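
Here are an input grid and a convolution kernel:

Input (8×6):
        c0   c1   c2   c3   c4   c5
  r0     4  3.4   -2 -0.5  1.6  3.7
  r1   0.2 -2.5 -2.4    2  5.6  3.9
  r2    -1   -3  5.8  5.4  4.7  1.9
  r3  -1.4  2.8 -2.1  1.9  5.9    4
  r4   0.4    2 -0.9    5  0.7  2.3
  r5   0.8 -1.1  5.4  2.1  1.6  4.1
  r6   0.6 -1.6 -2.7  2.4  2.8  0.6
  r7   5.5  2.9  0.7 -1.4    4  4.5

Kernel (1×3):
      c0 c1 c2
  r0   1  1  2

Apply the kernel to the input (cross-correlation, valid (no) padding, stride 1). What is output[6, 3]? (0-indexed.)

The receptive field on the input at this output position is [2.4 2.8 0.6]. Elementwise product with the kernel and sum: 2.4·1 + 2.8·1 + 0.6·2.

6.4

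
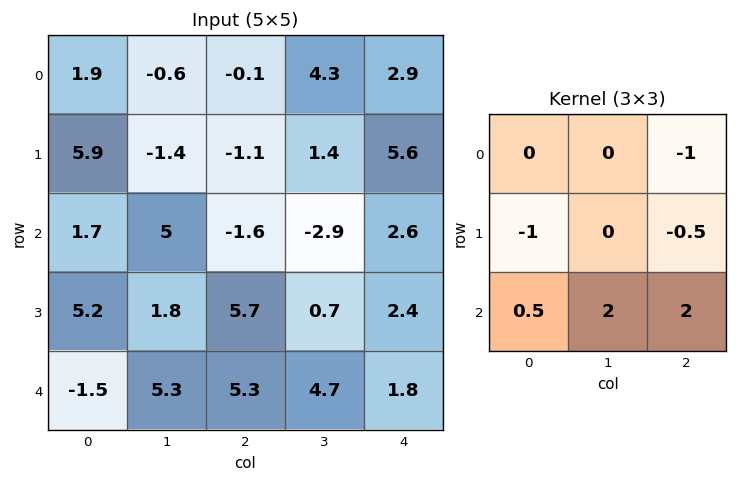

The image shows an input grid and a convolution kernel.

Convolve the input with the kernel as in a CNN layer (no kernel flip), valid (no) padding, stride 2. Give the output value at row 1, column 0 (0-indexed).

14

The receptive field on the input at this output position is [1.7 5 -1.6 / 5.2 1.8 5.7 / -1.5 5.3 5.3]. Elementwise product with the kernel and sum: -1.6·-1 + 5.2·-1 + 5.7·-0.5 + -1.5·0.5 + 5.3·2 + 5.3·2.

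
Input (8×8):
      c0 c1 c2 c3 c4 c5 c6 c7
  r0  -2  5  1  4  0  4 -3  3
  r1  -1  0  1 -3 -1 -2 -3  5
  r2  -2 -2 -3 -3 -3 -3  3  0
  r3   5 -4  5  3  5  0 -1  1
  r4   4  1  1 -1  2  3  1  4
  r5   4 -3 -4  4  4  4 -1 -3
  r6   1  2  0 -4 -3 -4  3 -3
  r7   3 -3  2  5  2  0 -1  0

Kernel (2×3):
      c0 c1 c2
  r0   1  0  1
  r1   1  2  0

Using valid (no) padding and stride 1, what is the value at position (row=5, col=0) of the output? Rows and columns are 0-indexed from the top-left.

5

The receptive field on the input at this output position is [4 -3 -4 / 1 2 0]. Elementwise product with the kernel and sum: 4·1 + -4·1 + 1·1 + 2·2.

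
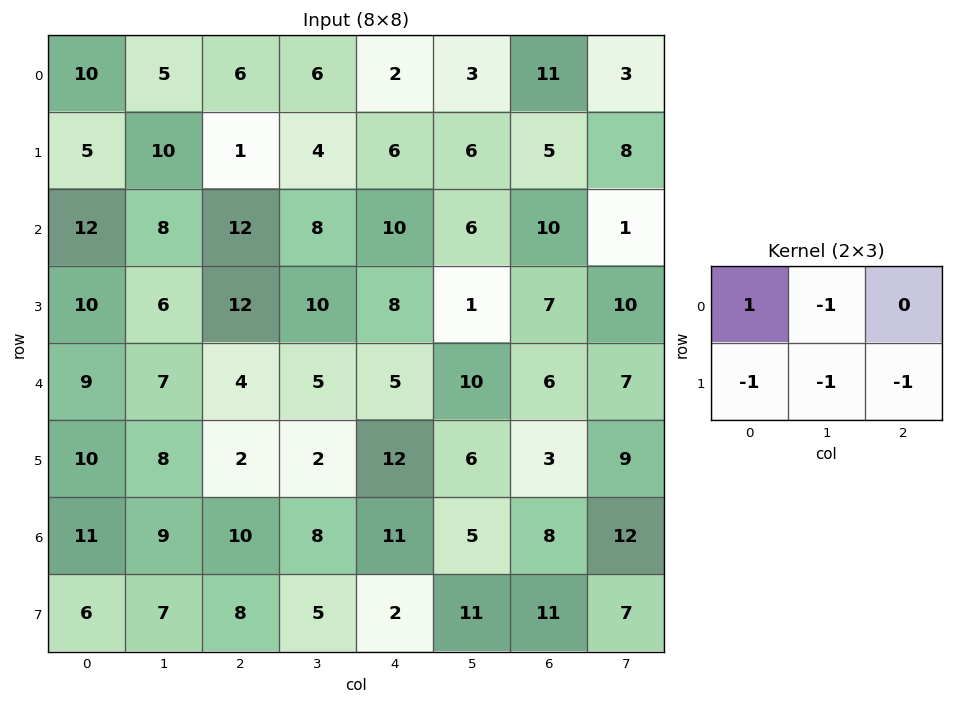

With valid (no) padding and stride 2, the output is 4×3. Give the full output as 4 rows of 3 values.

-11 -11 -18
-24 -26 -12
-18 -17 -26
-19 -13 -18

Output[0,0]: The receptive field on the input at this output position is [10 5 6 / 5 10 1]. Elementwise product with the kernel and sum: 10·1 + 5·-1 + 5·-1 + 10·-1 + 1·-1.
Output[0,1]: The receptive field on the input at this output position is [6 6 2 / 1 4 6]. Elementwise product with the kernel and sum: 6·1 + 6·-1 + 1·-1 + 4·-1 + 6·-1.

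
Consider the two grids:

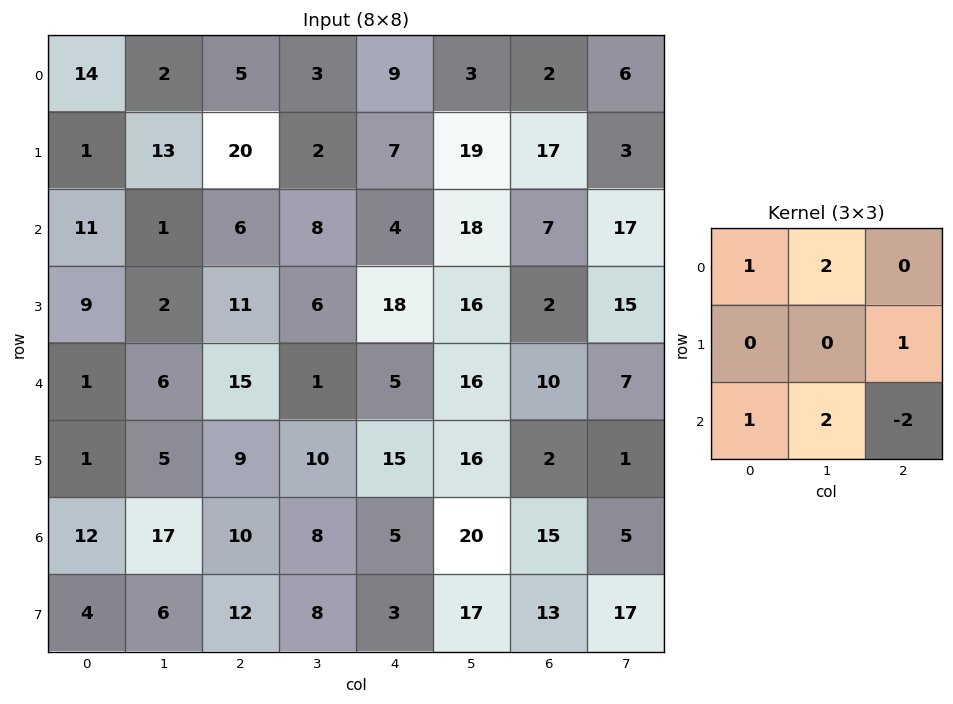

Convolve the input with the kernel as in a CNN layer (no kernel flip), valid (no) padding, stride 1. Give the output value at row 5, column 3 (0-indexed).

40

The receptive field on the input at this output position is [10 15 16 / 8 5 20 / 8 3 17]. Elementwise product with the kernel and sum: 10·1 + 15·2 + 20·1 + 8·1 + 3·2 + 17·-2.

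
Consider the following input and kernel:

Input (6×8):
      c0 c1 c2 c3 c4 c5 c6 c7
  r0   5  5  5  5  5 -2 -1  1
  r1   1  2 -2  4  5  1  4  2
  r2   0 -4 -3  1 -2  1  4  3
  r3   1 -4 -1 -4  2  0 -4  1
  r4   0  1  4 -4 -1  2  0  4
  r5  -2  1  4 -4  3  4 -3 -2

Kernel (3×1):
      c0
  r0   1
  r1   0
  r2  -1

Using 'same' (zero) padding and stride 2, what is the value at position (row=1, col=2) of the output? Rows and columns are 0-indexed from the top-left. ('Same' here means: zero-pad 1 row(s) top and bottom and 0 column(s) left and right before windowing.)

3

The receptive field on the zero-padded input at this output position is [5 / -2 / 2]. Elementwise product with the kernel and sum: 5·1 + 2·-1.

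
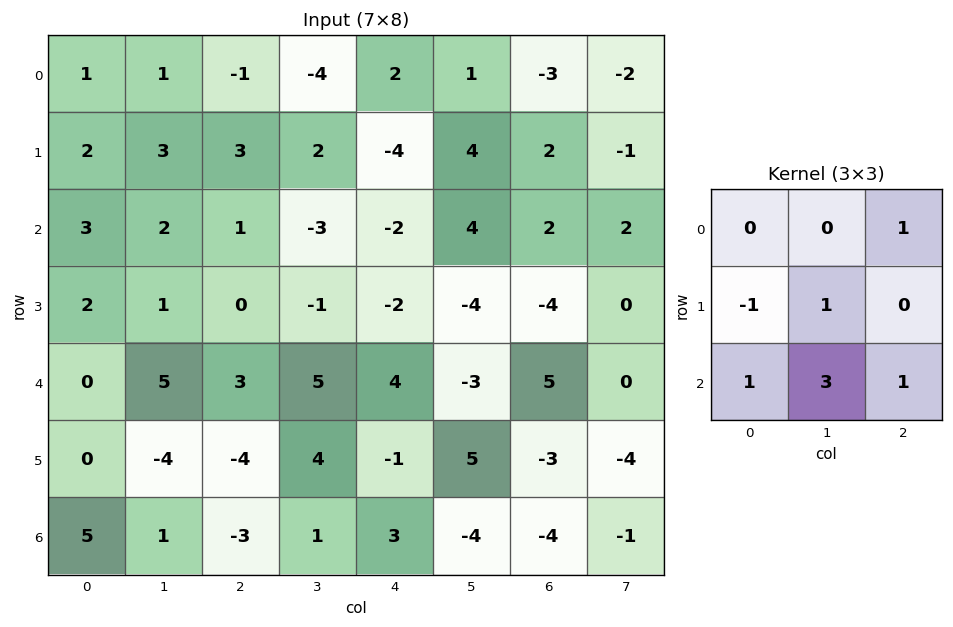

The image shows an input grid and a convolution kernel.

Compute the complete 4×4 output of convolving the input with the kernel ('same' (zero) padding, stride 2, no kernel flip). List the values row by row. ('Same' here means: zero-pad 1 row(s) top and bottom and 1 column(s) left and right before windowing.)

10 12 0 5
13 1 -6 -19
-3 -15 1 0
1 0 7 -4

Output[0,0]: The receptive field on the zero-padded input at this output position is [0 0 0 / 0 1 1 / 0 2 3]. Elementwise product with the kernel and sum: 0·1 + 0·-1 + 1·1 + 0·1 + 2·3 + 3·1.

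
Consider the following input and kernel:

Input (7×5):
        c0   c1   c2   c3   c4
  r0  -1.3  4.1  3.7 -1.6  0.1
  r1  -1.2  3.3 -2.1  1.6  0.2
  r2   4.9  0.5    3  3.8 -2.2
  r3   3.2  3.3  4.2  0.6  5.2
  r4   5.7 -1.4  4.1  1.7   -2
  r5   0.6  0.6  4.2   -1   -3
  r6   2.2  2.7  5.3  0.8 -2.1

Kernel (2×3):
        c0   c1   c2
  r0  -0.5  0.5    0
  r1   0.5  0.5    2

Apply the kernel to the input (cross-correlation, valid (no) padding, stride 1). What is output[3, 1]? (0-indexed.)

The receptive field on the input at this output position is [3.3 4.2 0.6 / -1.4 4.1 1.7]. Elementwise product with the kernel and sum: 3.3·-0.5 + 4.2·0.5 + -1.4·0.5 + 4.1·0.5 + 1.7·2.

5.2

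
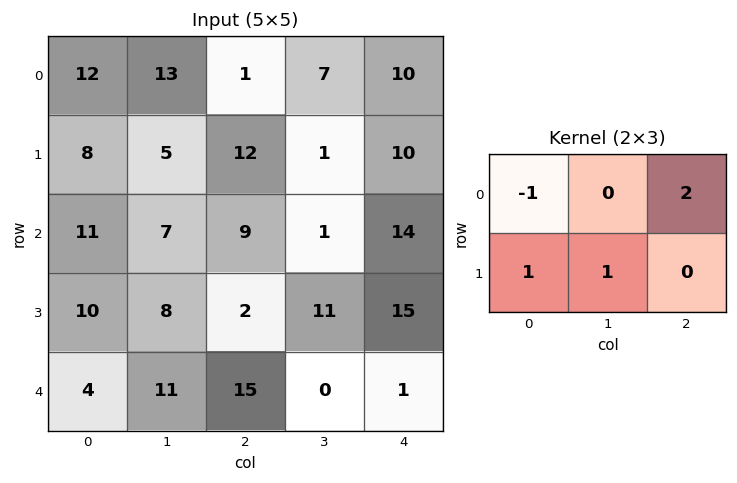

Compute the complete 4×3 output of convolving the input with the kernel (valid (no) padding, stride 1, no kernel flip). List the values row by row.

3 18 32
34 13 18
25 5 32
9 40 43

Output[0,0]: The receptive field on the input at this output position is [12 13 1 / 8 5 12]. Elementwise product with the kernel and sum: 12·-1 + 1·2 + 8·1 + 5·1.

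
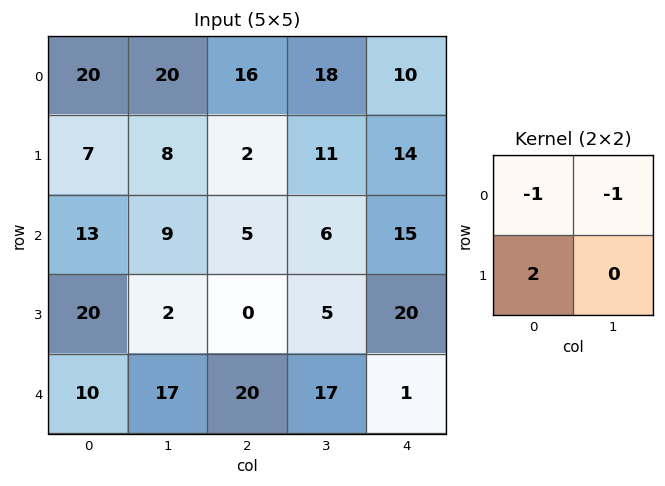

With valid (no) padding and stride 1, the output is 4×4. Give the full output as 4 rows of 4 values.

-26 -20 -30 -6
11 8 -3 -13
18 -10 -11 -11
-2 32 35 9

Output[0,0]: The receptive field on the input at this output position is [20 20 / 7 8]. Elementwise product with the kernel and sum: 20·-1 + 20·-1 + 7·2.
Output[0,1]: The receptive field on the input at this output position is [20 16 / 8 2]. Elementwise product with the kernel and sum: 20·-1 + 16·-1 + 8·2.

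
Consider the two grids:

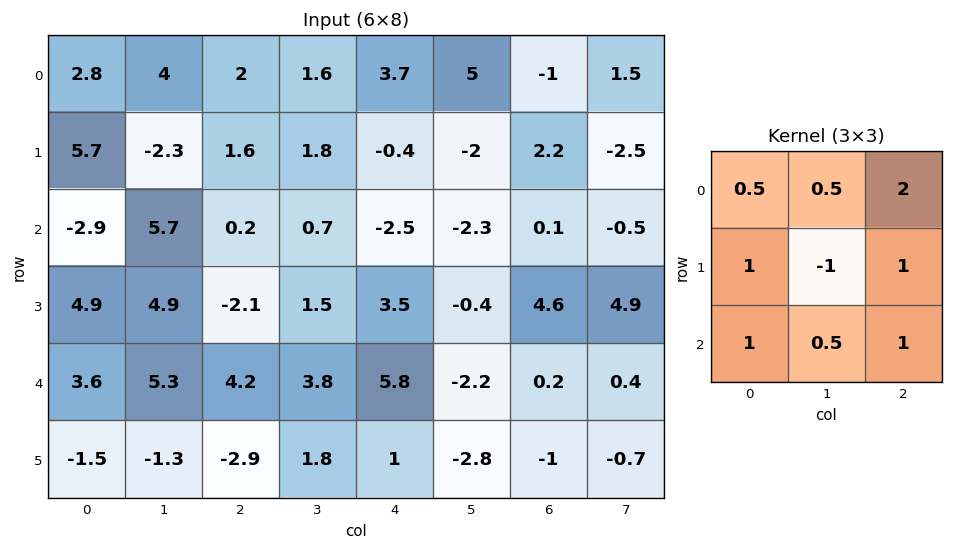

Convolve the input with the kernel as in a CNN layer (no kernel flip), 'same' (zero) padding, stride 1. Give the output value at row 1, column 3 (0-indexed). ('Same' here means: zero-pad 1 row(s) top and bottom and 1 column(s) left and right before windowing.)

6.65

The receptive field on the zero-padded input at this output position is [2 1.6 3.7 / 1.6 1.8 -0.4 / 0.2 0.7 -2.5]. Elementwise product with the kernel and sum: 2·0.5 + 1.6·0.5 + 3.7·2 + 1.6·1 + 1.8·-1 + -0.4·1 + 0.2·1 + 0.7·0.5 + -2.5·1.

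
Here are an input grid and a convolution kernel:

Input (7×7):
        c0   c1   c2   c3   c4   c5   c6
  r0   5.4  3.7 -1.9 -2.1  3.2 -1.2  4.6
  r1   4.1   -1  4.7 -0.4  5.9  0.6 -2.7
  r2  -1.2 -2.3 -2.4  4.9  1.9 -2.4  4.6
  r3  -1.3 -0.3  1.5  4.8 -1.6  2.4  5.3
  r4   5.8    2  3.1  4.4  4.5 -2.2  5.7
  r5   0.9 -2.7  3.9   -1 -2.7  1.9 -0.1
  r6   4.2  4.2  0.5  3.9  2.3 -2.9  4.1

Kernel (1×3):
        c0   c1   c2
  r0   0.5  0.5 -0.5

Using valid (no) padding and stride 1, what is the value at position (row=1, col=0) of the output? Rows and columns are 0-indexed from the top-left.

-0.8

The receptive field on the input at this output position is [4.1 -1 4.7]. Elementwise product with the kernel and sum: 4.1·0.5 + -1·0.5 + 4.7·-0.5.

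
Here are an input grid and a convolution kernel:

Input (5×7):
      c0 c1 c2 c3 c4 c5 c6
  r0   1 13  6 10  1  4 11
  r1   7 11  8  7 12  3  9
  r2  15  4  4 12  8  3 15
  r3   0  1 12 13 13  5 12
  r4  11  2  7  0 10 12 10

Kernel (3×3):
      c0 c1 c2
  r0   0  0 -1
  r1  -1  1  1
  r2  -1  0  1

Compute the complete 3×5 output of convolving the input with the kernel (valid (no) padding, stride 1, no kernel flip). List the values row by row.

Output[0,0]: The receptive field on the input at this output position is [1 13 6 / 7 11 8 / 15 4 4]. Elementwise product with the kernel and sum: 6·-1 + 7·-1 + 11·1 + 8·1 + 15·-1 + 4·1.
Output[0,1]: The receptive field on the input at this output position is [13 6 10 / 11 8 7 / 4 4 12]. Elementwise product with the kernel and sum: 10·-1 + 11·-1 + 8·1 + 7·1 + 4·-1 + 12·1.

-5 2 14 -5 -4
-3 17 5 -12 0
5 10 9 14 -11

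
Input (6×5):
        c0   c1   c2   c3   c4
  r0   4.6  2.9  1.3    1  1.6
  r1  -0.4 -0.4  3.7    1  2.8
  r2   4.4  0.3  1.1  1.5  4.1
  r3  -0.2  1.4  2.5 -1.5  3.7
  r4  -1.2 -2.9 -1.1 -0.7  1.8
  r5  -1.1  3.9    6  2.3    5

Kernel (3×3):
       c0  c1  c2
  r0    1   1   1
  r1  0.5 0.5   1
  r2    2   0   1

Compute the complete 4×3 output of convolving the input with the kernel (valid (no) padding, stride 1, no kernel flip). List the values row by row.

Output[0,0]: The receptive field on the input at this output position is [4.6 2.9 1.3 / -0.4 -0.4 3.7 / 4.4 0.3 1.1]. Elementwise product with the kernel and sum: 4.6·1 + 2.9·1 + 1.3·1 + -0.4·0.5 + -0.4·0.5 + 3.7·1 + 4.4·2 + 1.1·1.
Output[0,1]: The receptive field on the input at this output position is [2.9 1.3 1 / -0.4 3.7 1 / 0.3 1.1 1.5]. Elementwise product with the kernel and sum: 2.9·1 + 1.3·1 + 1·1 + -0.4·0.5 + 3.7·0.5 + 1·1 + 0.3·2 + 1.5·1.

22 9.95 15.35
8.45 7.8 21.6
5.4 -3.15 10.5
4.35 9.8 22.6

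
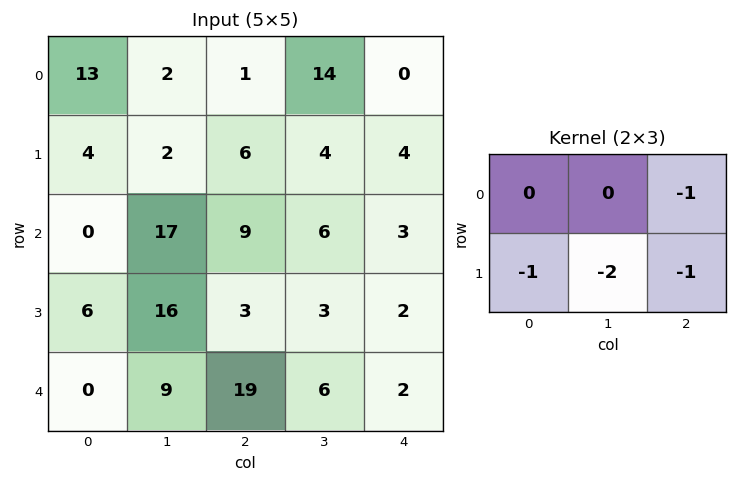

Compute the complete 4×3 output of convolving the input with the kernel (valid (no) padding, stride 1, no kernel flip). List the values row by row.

-15 -32 -18
-49 -45 -28
-50 -31 -14
-40 -56 -35

Output[0,0]: The receptive field on the input at this output position is [13 2 1 / 4 2 6]. Elementwise product with the kernel and sum: 1·-1 + 4·-1 + 2·-2 + 6·-1.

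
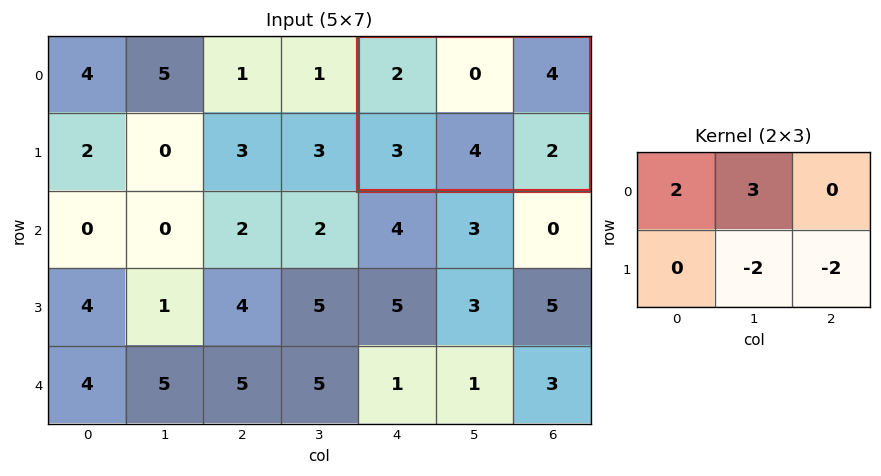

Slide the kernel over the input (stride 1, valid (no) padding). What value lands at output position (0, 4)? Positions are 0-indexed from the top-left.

The receptive field on the input at this output position is [2 0 4 / 3 4 2]. Elementwise product with the kernel and sum: 2·2 + 0·3 + 4·-2 + 2·-2.

-8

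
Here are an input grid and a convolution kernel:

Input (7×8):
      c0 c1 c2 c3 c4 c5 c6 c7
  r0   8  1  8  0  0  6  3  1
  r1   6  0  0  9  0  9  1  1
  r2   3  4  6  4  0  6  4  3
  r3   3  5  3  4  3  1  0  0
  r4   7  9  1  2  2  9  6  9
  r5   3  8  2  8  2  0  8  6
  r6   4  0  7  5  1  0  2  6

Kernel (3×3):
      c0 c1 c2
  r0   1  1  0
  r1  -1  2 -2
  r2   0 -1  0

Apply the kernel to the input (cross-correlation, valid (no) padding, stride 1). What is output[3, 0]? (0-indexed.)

The receptive field on the input at this output position is [3 5 3 / 7 9 1 / 3 8 2]. Elementwise product with the kernel and sum: 3·1 + 5·1 + 7·-1 + 9·2 + 1·-2 + 8·-1.

9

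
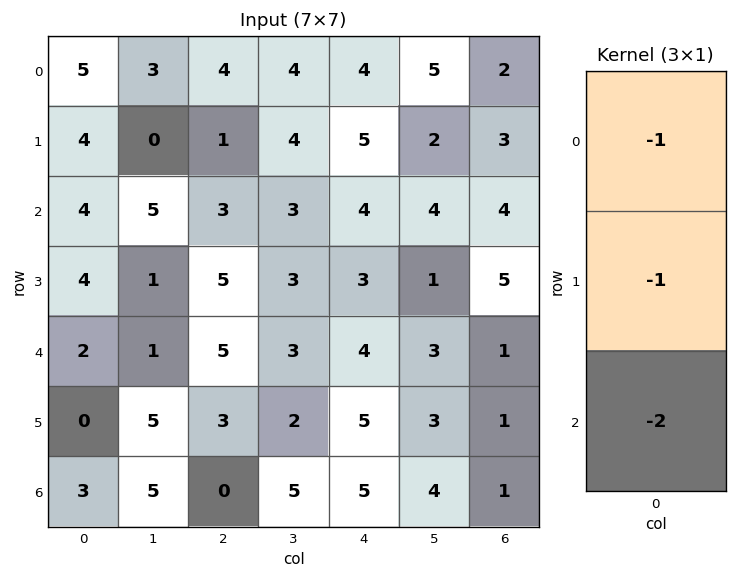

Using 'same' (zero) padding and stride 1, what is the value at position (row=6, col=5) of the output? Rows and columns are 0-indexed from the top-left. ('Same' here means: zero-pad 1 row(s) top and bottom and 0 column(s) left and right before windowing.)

The receptive field on the zero-padded input at this output position is [3 / 4 / 0]. Elementwise product with the kernel and sum: 3·-1 + 4·-1 + 0·-2.

-7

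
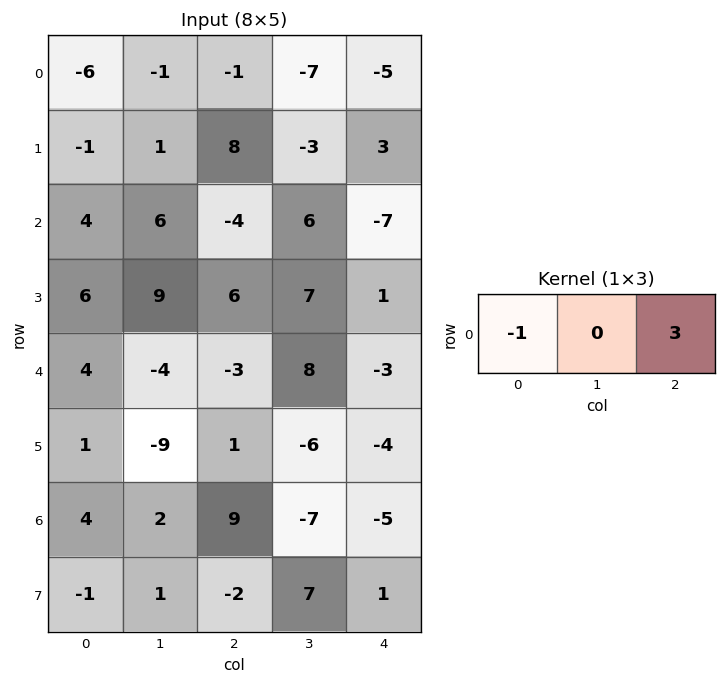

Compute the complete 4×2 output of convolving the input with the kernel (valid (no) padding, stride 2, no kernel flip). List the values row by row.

3 -14
-16 -17
-13 -6
23 -24

Output[0,0]: The receptive field on the input at this output position is [-6 -1 -1]. Elementwise product with the kernel and sum: -6·-1 + -1·3.
Output[0,1]: The receptive field on the input at this output position is [-1 -7 -5]. Elementwise product with the kernel and sum: -1·-1 + -5·3.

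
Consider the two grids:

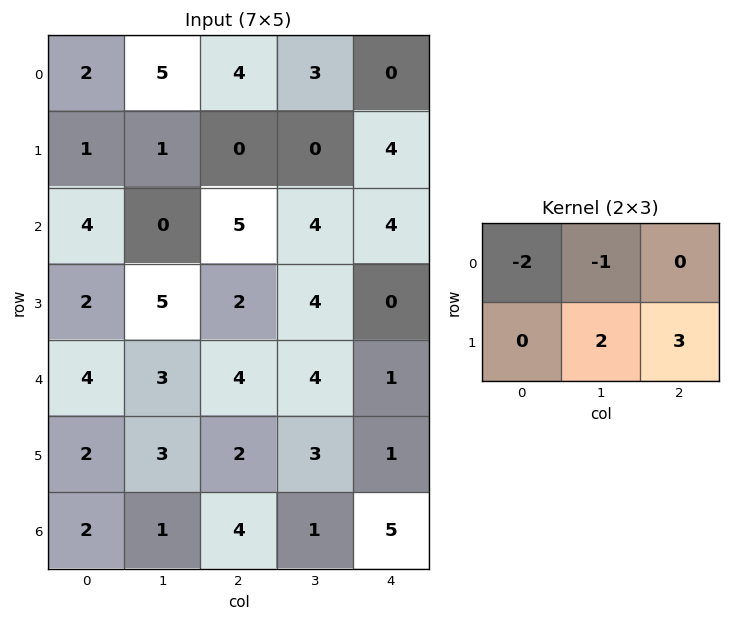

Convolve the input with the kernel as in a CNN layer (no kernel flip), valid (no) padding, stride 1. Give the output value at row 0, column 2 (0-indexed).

The receptive field on the input at this output position is [4 3 0 / 0 0 4]. Elementwise product with the kernel and sum: 4·-2 + 3·-1 + 0·2 + 4·3.

1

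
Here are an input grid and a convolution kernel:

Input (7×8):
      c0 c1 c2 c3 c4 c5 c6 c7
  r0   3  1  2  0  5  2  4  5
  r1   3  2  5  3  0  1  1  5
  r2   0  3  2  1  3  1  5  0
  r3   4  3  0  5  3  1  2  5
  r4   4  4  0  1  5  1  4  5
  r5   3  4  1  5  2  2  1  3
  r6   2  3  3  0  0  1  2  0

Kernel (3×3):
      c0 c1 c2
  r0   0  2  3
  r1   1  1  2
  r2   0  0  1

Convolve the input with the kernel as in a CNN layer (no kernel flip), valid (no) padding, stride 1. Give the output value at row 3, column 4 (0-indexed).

The receptive field on the input at this output position is [3 1 2 / 5 1 4 / 2 2 1]. Elementwise product with the kernel and sum: 1·2 + 2·3 + 5·1 + 1·1 + 4·2 + 1·1.

23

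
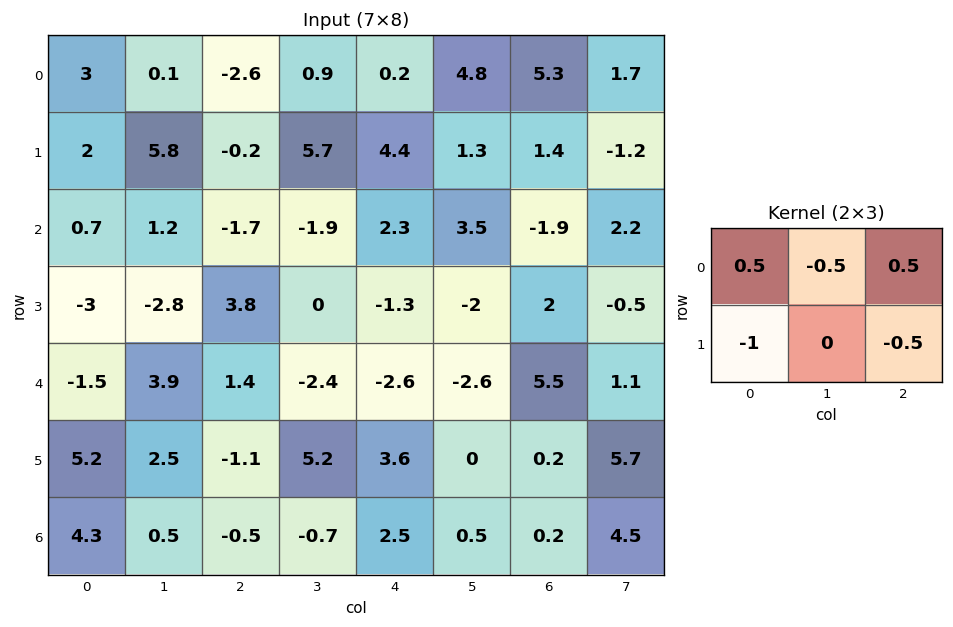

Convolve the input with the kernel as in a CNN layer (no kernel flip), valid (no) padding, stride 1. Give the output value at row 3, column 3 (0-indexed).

The receptive field on the input at this output position is [0 -1.3 -2 / -2.4 -2.6 -2.6]. Elementwise product with the kernel and sum: 0·0.5 + -1.3·-0.5 + -2·0.5 + -2.4·-1 + -2.6·-0.5.

3.35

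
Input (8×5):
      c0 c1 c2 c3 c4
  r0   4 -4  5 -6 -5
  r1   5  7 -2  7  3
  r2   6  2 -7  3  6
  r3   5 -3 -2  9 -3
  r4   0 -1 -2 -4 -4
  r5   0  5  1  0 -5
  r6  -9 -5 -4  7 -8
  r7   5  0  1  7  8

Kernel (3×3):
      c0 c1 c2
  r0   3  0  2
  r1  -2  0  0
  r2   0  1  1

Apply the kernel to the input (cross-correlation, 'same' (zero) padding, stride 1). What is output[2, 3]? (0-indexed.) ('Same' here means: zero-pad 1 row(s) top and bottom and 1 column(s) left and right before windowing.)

The receptive field on the zero-padded input at this output position is [-2 7 3 / -7 3 6 / -2 9 -3]. Elementwise product with the kernel and sum: -2·3 + 3·2 + -7·-2 + 9·1 + -3·1.

20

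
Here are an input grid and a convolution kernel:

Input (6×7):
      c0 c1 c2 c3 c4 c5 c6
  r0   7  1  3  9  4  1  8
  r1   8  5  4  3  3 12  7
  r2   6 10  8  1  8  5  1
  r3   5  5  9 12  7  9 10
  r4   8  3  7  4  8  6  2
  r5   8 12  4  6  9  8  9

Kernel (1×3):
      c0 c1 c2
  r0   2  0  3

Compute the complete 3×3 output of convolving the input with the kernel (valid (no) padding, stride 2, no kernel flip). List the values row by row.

23 18 32
36 40 19
37 38 22

Output[0,0]: The receptive field on the input at this output position is [7 1 3]. Elementwise product with the kernel and sum: 7·2 + 3·3.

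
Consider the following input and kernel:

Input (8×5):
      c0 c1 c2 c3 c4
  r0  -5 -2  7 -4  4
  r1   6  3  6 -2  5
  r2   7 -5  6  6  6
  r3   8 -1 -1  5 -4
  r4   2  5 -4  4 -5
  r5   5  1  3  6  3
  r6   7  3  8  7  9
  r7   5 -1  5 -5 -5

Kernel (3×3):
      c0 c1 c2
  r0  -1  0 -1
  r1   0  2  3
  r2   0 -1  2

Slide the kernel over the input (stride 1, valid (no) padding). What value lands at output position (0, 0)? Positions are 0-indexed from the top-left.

The receptive field on the input at this output position is [-5 -2 7 / 6 3 6 / 7 -5 6]. Elementwise product with the kernel and sum: -5·-1 + 7·-1 + 3·2 + 6·3 + -5·-1 + 6·2.

39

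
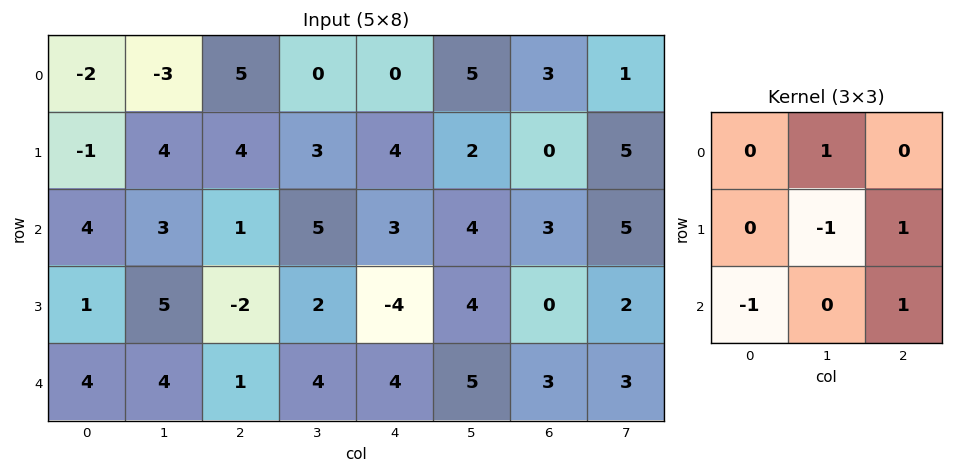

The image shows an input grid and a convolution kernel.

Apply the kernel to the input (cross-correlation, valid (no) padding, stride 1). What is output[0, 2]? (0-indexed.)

The receptive field on the input at this output position is [5 0 0 / 4 3 4 / 1 5 3]. Elementwise product with the kernel and sum: 0·1 + 3·-1 + 4·1 + 1·-1 + 3·1.

3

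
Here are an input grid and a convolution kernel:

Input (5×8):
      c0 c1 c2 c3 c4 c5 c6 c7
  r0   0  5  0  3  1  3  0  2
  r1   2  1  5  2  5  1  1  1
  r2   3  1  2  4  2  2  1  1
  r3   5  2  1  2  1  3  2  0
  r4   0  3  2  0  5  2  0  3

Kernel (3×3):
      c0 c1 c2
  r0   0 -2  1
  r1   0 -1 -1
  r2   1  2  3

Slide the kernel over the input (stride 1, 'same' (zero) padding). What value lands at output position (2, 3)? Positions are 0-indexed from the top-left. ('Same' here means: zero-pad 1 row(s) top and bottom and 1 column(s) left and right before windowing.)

3

The receptive field on the zero-padded input at this output position is [5 2 5 / 2 4 2 / 1 2 1]. Elementwise product with the kernel and sum: 2·-2 + 5·1 + 4·-1 + 2·-1 + 1·1 + 2·2 + 1·3.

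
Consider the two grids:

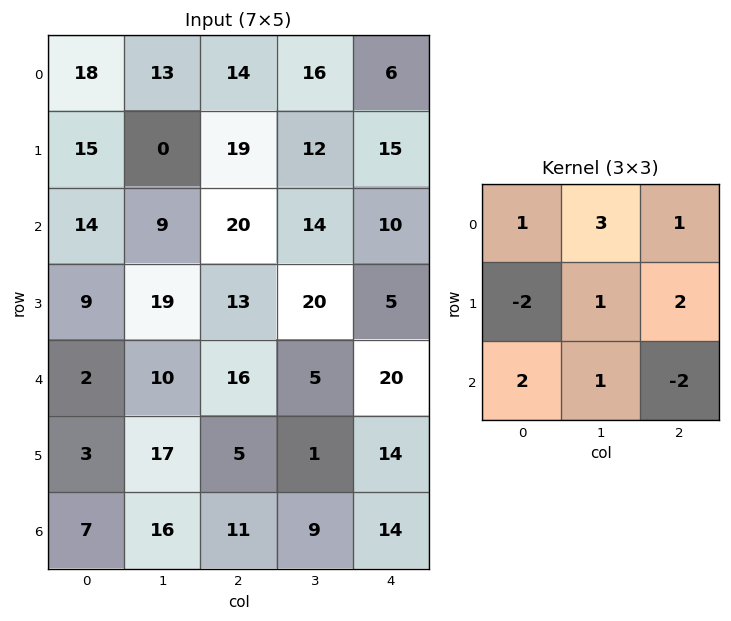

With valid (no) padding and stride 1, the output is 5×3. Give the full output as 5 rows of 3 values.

76 124 106
66 110 100
70 124 73
130 121 74
77 61 73

Output[0,0]: The receptive field on the input at this output position is [18 13 14 / 15 0 19 / 14 9 20]. Elementwise product with the kernel and sum: 18·1 + 13·3 + 14·1 + 15·-2 + 0·1 + 19·2 + 14·2 + 9·1 + 20·-2.
Output[0,1]: The receptive field on the input at this output position is [13 14 16 / 0 19 12 / 9 20 14]. Elementwise product with the kernel and sum: 13·1 + 14·3 + 16·1 + 0·-2 + 19·1 + 12·2 + 9·2 + 20·1 + 14·-2.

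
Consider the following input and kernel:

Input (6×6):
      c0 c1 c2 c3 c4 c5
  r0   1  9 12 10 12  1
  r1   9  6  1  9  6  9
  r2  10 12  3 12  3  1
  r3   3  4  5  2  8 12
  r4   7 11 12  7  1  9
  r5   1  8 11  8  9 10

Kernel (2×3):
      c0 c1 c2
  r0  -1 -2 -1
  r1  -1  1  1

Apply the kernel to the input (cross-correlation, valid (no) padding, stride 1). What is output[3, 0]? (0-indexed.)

The receptive field on the input at this output position is [3 4 5 / 7 11 12]. Elementwise product with the kernel and sum: 3·-1 + 4·-2 + 5·-1 + 7·-1 + 11·1 + 12·1.

0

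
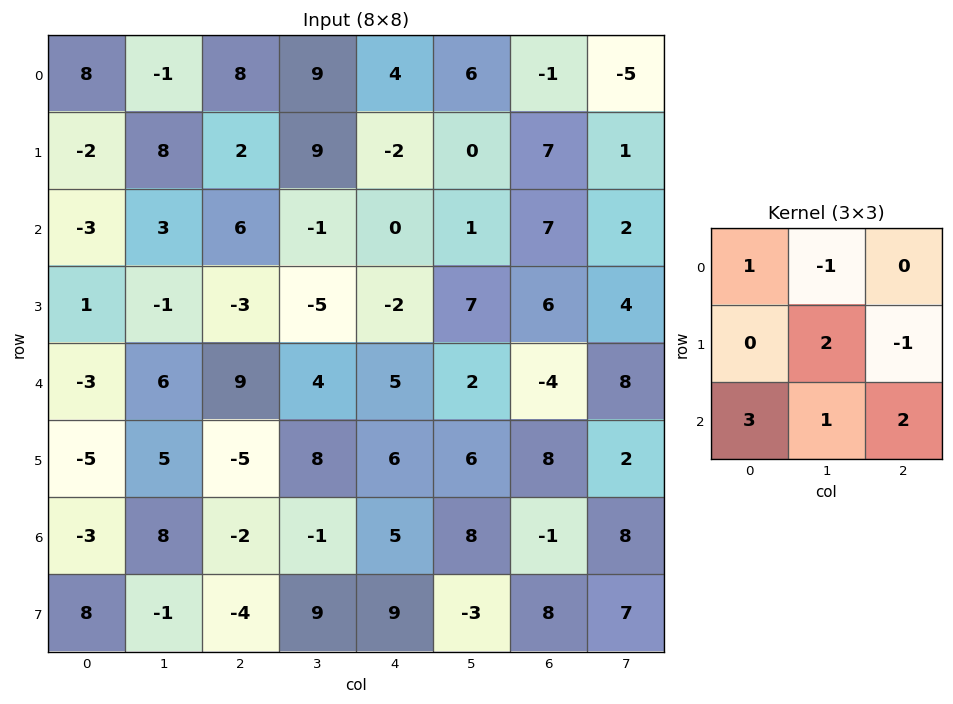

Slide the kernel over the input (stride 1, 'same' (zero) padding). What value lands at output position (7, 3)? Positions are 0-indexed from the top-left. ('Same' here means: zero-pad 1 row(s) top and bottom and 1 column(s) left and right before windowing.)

The receptive field on the zero-padded input at this output position is [-2 -1 5 / -4 9 9 / 0 0 0]. Elementwise product with the kernel and sum: -2·1 + -1·-1 + 9·2 + 9·-1 + 0·3 + 0·1 + 0·2.

8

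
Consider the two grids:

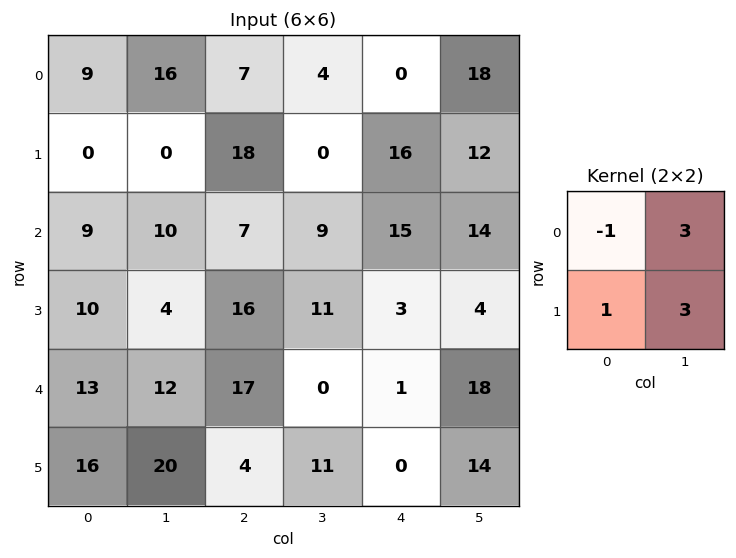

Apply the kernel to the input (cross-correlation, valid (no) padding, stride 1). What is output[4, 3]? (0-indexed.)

The receptive field on the input at this output position is [0 1 / 11 0]. Elementwise product with the kernel and sum: 0·-1 + 1·3 + 11·1 + 0·3.

14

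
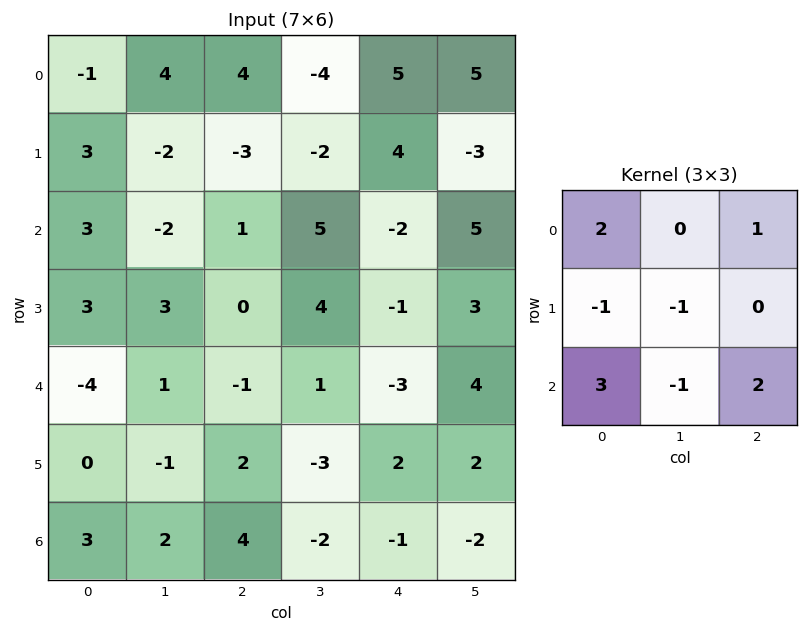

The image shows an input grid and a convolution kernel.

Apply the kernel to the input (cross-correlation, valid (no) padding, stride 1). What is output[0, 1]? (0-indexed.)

The receptive field on the input at this output position is [4 4 -4 / -2 -3 -2 / -2 1 5]. Elementwise product with the kernel and sum: 4·2 + -4·1 + -2·-1 + -3·-1 + -2·3 + 1·-1 + 5·2.

12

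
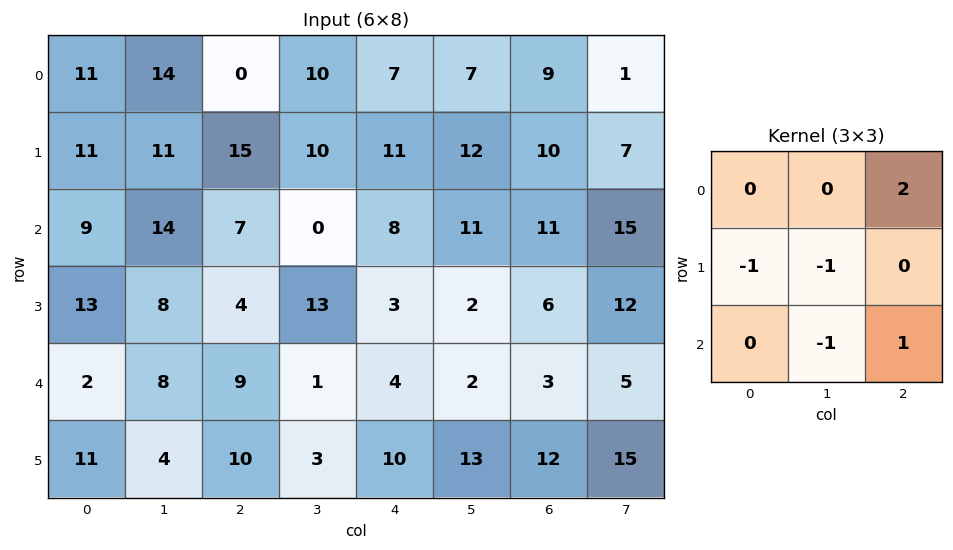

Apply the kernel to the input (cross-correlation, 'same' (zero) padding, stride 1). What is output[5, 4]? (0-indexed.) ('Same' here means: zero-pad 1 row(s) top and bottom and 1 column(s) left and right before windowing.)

-9

The receptive field on the zero-padded input at this output position is [1 4 2 / 3 10 13 / 0 0 0]. Elementwise product with the kernel and sum: 2·2 + 3·-1 + 10·-1 + 0·-1 + 0·1.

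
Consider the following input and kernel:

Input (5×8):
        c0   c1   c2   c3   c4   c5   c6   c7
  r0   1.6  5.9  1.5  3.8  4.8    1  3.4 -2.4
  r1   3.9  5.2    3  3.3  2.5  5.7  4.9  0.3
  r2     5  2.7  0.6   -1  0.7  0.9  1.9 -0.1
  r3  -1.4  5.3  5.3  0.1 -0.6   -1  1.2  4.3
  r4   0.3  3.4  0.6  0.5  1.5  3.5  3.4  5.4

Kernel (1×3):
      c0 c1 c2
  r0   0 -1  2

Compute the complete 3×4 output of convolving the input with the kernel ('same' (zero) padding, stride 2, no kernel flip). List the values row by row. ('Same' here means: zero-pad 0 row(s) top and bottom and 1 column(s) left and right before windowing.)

Output[0,0]: The receptive field on the zero-padded input at this output position is [0 1.6 5.9]. Elementwise product with the kernel and sum: 1.6·-1 + 5.9·2.

10.2 6.1 -2.8 -8.2
0.4 -2.6 1.1 -2.1
6.5 0.4 5.5 7.4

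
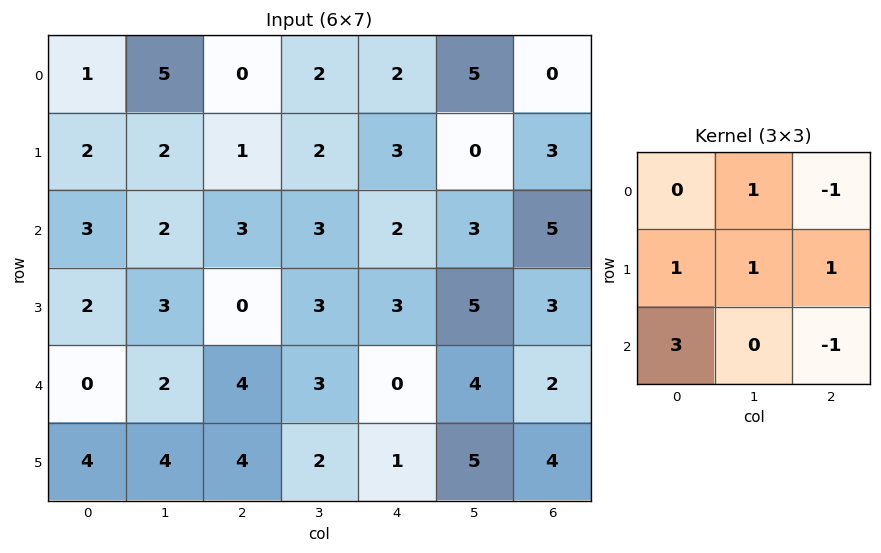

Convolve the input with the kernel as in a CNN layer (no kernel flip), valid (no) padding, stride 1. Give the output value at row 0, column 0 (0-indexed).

16

The receptive field on the input at this output position is [1 5 0 / 2 2 1 / 3 2 3]. Elementwise product with the kernel and sum: 5·1 + 0·-1 + 2·1 + 2·1 + 1·1 + 3·3 + 3·-1.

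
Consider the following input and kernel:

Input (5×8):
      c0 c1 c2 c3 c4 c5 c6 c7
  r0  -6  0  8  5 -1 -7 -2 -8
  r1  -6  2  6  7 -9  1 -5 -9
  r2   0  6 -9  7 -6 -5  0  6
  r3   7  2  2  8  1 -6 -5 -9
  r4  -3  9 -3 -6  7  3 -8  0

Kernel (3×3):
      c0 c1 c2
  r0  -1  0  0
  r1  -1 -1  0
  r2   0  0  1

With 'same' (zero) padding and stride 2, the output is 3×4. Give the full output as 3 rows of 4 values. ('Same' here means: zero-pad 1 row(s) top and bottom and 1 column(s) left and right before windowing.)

8 -1 -3 0
2 9 -14 -5
3 -8 -9 11

Output[0,0]: The receptive field on the zero-padded input at this output position is [0 0 0 / 0 -6 0 / 0 -6 2]. Elementwise product with the kernel and sum: 0·-1 + 0·-1 + -6·-1 + 2·1.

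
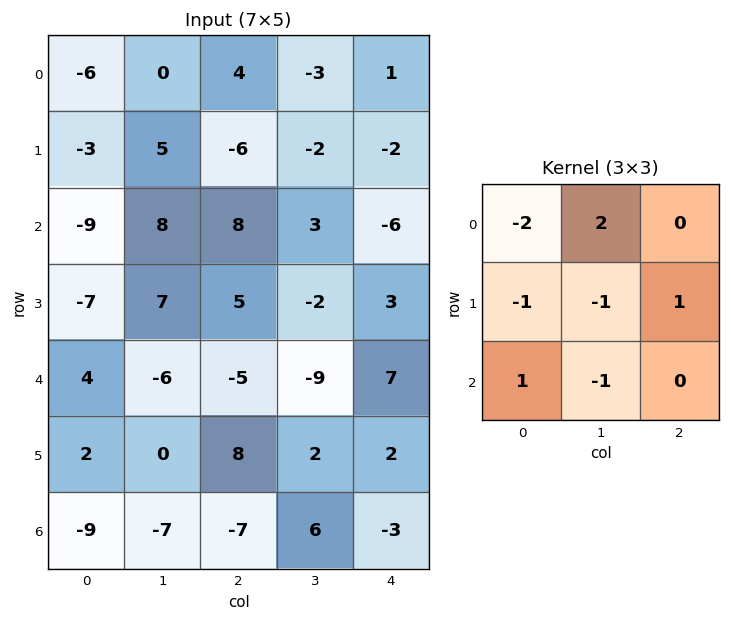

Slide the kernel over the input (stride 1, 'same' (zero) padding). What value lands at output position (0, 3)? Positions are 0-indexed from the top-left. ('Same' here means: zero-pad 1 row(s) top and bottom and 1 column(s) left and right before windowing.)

The receptive field on the zero-padded input at this output position is [0 0 0 / 4 -3 1 / -6 -2 -2]. Elementwise product with the kernel and sum: 0·-2 + 0·2 + 4·-1 + -3·-1 + 1·1 + -6·1 + -2·-1.

-4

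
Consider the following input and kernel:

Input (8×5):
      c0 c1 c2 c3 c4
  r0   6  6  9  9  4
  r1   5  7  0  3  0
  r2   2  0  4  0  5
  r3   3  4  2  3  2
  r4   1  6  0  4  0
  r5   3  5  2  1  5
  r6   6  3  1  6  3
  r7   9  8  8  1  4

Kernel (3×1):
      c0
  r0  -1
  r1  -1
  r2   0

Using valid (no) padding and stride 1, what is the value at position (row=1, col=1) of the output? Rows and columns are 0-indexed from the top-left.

-7

The receptive field on the input at this output position is [7 / 0 / 4]. Elementwise product with the kernel and sum: 7·-1 + 0·-1.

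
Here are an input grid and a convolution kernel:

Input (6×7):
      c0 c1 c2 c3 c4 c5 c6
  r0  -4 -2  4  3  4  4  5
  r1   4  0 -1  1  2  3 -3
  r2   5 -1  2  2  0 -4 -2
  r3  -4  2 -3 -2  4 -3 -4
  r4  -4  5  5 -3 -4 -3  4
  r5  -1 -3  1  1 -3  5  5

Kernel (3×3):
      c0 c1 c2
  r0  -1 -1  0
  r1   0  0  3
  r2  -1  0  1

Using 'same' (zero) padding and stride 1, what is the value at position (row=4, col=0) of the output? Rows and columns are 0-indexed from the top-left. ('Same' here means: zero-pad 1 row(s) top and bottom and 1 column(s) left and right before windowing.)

16

The receptive field on the zero-padded input at this output position is [0 -4 2 / 0 -4 5 / 0 -1 -3]. Elementwise product with the kernel and sum: 0·-1 + -4·-1 + 5·3 + 0·-1 + -3·1.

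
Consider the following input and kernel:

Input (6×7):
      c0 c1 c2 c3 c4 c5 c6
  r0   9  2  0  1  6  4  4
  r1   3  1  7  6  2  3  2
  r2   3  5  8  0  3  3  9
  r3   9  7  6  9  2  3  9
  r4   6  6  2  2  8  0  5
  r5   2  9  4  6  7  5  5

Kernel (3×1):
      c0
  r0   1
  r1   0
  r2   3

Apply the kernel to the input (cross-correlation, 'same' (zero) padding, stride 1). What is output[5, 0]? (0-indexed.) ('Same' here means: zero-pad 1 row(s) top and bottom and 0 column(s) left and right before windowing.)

The receptive field on the zero-padded input at this output position is [6 / 2 / 0]. Elementwise product with the kernel and sum: 6·1 + 0·3.

6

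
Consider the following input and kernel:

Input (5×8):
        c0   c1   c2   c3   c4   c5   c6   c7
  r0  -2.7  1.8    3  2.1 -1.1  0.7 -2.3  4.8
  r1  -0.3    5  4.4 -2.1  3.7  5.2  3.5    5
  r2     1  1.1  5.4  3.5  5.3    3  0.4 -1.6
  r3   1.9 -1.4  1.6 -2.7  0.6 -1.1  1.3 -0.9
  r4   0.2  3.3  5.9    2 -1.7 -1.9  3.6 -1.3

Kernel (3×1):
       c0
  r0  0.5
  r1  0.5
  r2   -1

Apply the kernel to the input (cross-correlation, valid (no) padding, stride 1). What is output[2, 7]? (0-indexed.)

0.05

The receptive field on the input at this output position is [-1.6 / -0.9 / -1.3]. Elementwise product with the kernel and sum: -1.6·0.5 + -0.9·0.5 + -1.3·-1.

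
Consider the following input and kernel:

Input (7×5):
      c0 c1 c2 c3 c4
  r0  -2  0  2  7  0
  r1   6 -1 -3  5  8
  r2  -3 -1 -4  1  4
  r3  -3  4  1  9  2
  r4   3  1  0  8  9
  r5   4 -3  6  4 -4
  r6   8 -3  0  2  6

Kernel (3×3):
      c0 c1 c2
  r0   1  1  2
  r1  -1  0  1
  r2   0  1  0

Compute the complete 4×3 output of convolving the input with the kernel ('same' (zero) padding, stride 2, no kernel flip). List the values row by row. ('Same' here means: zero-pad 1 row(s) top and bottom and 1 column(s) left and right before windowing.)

6 4 1
0 9 14
10 36 -1
-5 16 -2

Output[0,0]: The receptive field on the zero-padded input at this output position is [0 0 0 / 0 -2 0 / 0 6 -1]. Elementwise product with the kernel and sum: 0·1 + 0·1 + 0·2 + 0·-1 + 0·1 + 6·1.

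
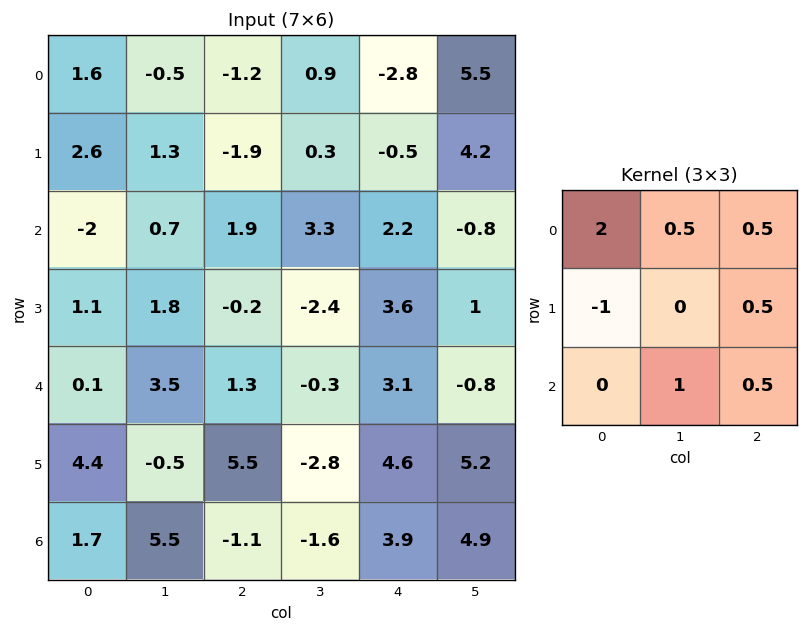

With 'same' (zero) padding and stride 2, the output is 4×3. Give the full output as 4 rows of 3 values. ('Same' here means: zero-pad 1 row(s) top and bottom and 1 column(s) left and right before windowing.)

3 -0.8 3.45
4.3 1.35 2.85
7.35 2.75 4.6
4.7 -5.95 3.35

Output[0,0]: The receptive field on the zero-padded input at this output position is [0 0 0 / 0 1.6 -0.5 / 0 2.6 1.3]. Elementwise product with the kernel and sum: 0·2 + 0·0.5 + 0·0.5 + 0·-1 + -0.5·0.5 + 2.6·1 + 1.3·0.5.
Output[0,1]: The receptive field on the zero-padded input at this output position is [0 0 0 / -0.5 -1.2 0.9 / 1.3 -1.9 0.3]. Elementwise product with the kernel and sum: 0·2 + 0·0.5 + 0·0.5 + -0.5·-1 + 0.9·0.5 + -1.9·1 + 0.3·0.5.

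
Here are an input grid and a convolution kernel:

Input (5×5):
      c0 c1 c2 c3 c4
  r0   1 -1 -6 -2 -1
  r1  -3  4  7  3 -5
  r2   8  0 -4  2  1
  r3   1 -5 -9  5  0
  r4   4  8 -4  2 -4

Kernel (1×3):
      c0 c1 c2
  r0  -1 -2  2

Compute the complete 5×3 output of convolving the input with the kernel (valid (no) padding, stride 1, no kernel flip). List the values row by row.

-11 9 8
9 -12 -23
-16 12 2
-9 33 -1
-28 4 -8

Output[0,0]: The receptive field on the input at this output position is [1 -1 -6]. Elementwise product with the kernel and sum: 1·-1 + -1·-2 + -6·2.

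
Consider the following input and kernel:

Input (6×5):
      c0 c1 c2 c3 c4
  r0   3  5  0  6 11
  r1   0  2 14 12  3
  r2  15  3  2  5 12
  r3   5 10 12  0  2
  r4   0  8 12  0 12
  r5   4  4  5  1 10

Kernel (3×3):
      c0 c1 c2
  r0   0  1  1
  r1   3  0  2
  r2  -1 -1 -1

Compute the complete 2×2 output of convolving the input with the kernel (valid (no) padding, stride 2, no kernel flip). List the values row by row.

Output[0,0]: The receptive field on the input at this output position is [3 5 0 / 0 2 14 / 15 3 2]. Elementwise product with the kernel and sum: 5·1 + 0·1 + 0·3 + 14·2 + 15·-1 + 3·-1 + 2·-1.
Output[0,1]: The receptive field on the input at this output position is [0 6 11 / 14 12 3 / 2 5 12]. Elementwise product with the kernel and sum: 6·1 + 11·1 + 14·3 + 3·2 + 2·-1 + 5·-1 + 12·-1.

13 46
24 33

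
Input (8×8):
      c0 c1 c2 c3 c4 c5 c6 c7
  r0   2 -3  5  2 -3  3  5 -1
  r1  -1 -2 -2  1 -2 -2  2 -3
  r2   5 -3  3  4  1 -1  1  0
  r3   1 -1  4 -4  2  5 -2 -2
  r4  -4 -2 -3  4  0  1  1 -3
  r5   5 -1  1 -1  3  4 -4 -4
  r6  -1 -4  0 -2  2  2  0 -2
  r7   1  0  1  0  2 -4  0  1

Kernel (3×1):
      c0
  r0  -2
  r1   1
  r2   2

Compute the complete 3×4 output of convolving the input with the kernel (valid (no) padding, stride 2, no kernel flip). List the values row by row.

Output[0,0]: The receptive field on the input at this output position is [2 / -1 / 5]. Elementwise product with the kernel and sum: 2·-2 + -1·1 + 5·2.
Output[0,1]: The receptive field on the input at this output position is [5 / -2 / 3]. Elementwise product with the kernel and sum: 5·-2 + -2·1 + 3·2.

5 -6 6 -6
-17 -8 0 -2
11 7 7 -6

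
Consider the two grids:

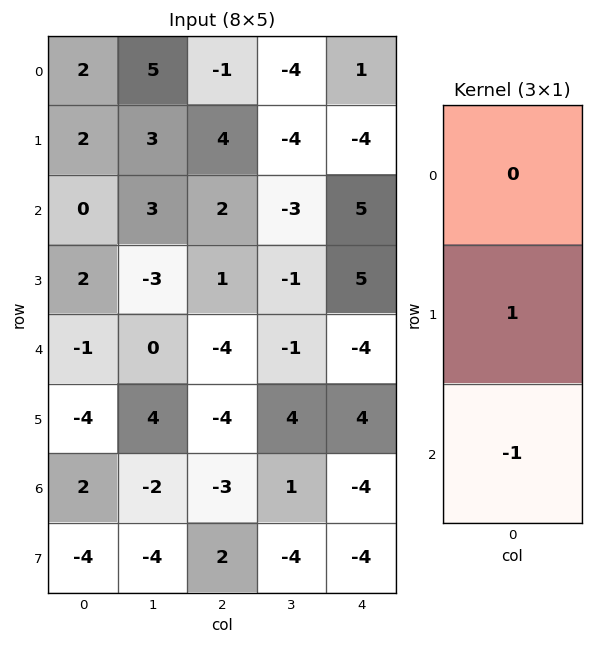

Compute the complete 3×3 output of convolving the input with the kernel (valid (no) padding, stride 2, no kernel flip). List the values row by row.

Output[0,0]: The receptive field on the input at this output position is [2 / 2 / 0]. Elementwise product with the kernel and sum: 2·1 + 0·-1.
Output[0,1]: The receptive field on the input at this output position is [-1 / 4 / 2]. Elementwise product with the kernel and sum: 4·1 + 2·-1.

2 2 -9
3 5 9
-6 -1 8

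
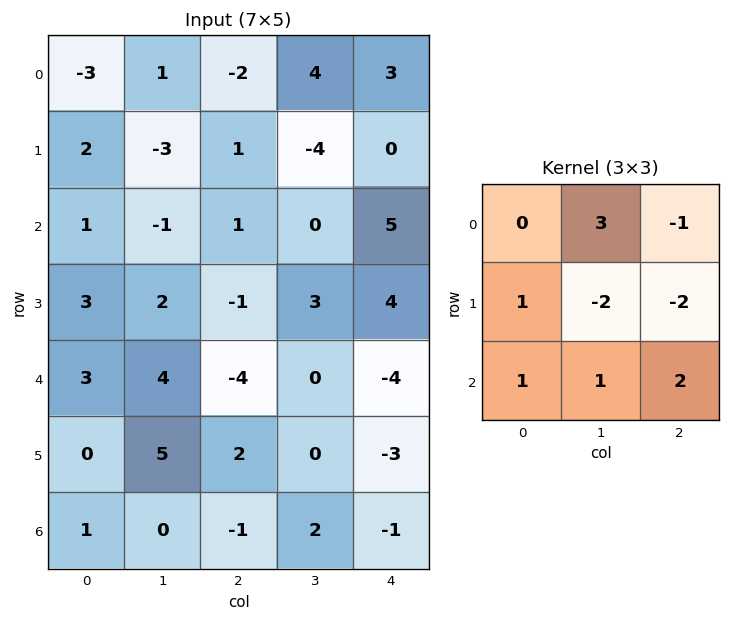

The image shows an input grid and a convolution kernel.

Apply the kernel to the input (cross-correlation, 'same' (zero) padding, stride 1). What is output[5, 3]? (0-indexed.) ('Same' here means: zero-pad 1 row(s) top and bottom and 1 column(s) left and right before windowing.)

11

The receptive field on the zero-padded input at this output position is [-4 0 -4 / 2 0 -3 / -1 2 -1]. Elementwise product with the kernel and sum: 0·3 + -4·-1 + 2·1 + 0·-2 + -3·-2 + -1·1 + 2·1 + -1·2.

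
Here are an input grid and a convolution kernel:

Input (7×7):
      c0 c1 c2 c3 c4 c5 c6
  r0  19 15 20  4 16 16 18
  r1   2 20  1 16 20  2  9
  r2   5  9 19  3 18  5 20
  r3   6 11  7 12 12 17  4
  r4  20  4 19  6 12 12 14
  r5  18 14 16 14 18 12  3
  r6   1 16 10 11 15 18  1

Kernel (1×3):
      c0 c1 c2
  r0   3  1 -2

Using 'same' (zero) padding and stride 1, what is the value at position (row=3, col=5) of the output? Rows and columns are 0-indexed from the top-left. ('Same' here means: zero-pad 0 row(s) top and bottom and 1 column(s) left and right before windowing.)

The receptive field on the zero-padded input at this output position is [12 17 4]. Elementwise product with the kernel and sum: 12·3 + 17·1 + 4·-2.

45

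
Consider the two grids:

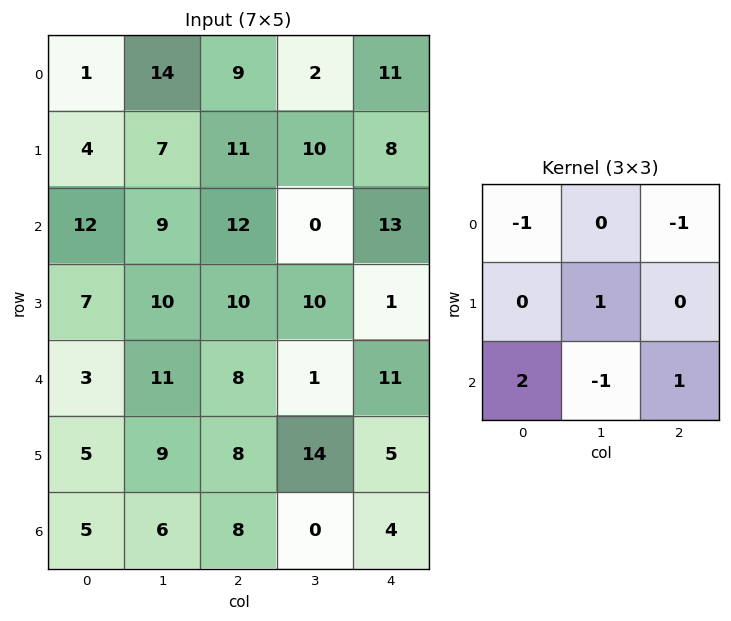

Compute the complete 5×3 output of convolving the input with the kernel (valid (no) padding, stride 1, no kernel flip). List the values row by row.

Output[0,0]: The receptive field on the input at this output position is [1 14 9 / 4 7 11 / 12 9 12]. Elementwise product with the kernel and sum: 1·-1 + 9·-1 + 7·1 + 12·2 + 9·-1 + 12·1.

24 1 27
8 15 -8
-11 16 11
3 12 -3
10 0 15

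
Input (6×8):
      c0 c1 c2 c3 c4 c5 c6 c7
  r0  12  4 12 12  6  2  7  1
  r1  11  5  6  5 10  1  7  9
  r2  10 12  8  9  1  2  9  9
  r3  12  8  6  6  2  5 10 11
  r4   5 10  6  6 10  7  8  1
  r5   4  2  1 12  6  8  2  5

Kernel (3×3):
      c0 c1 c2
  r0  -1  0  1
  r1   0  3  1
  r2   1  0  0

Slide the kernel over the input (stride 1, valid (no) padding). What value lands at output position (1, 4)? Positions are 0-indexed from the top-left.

The receptive field on the input at this output position is [10 1 7 / 1 2 9 / 2 5 10]. Elementwise product with the kernel and sum: 10·-1 + 7·1 + 2·3 + 9·1 + 2·1.

14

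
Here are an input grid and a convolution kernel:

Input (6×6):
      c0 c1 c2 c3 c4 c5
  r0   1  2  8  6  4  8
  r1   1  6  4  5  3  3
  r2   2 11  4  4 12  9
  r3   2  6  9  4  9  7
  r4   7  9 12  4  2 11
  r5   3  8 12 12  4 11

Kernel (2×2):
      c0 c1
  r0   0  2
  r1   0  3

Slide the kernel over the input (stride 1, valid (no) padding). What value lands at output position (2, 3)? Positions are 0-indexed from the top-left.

51

The receptive field on the input at this output position is [4 12 / 4 9]. Elementwise product with the kernel and sum: 12·2 + 9·3.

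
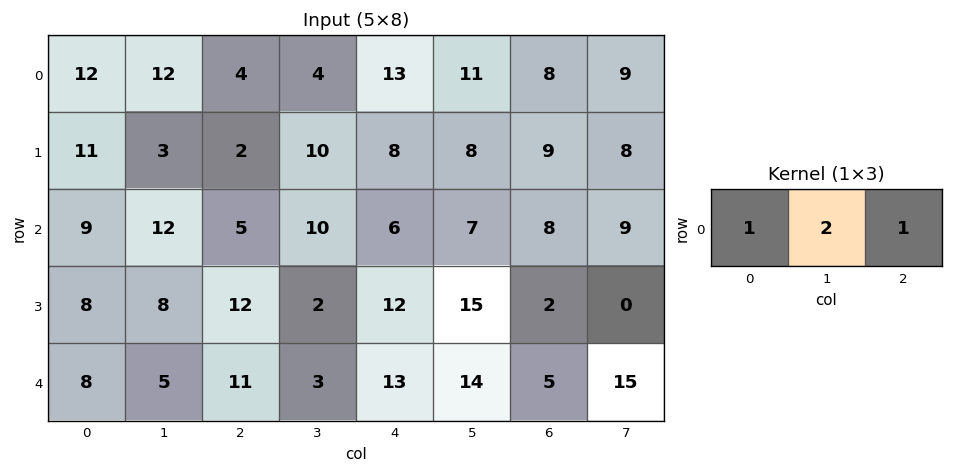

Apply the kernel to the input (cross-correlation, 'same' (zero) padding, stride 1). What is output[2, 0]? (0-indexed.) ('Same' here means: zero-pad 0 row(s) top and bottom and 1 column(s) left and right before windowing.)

The receptive field on the zero-padded input at this output position is [0 9 12]. Elementwise product with the kernel and sum: 0·1 + 9·2 + 12·1.

30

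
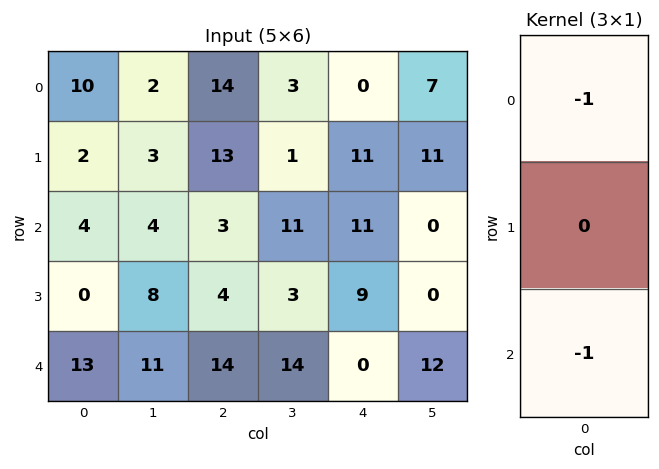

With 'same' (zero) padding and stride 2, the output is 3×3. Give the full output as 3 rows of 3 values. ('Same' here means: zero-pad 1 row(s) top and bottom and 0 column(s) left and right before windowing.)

-2 -13 -11
-2 -17 -20
0 -4 -9

Output[0,0]: The receptive field on the zero-padded input at this output position is [0 / 10 / 2]. Elementwise product with the kernel and sum: 0·-1 + 2·-1.
Output[0,1]: The receptive field on the zero-padded input at this output position is [0 / 14 / 13]. Elementwise product with the kernel and sum: 0·-1 + 13·-1.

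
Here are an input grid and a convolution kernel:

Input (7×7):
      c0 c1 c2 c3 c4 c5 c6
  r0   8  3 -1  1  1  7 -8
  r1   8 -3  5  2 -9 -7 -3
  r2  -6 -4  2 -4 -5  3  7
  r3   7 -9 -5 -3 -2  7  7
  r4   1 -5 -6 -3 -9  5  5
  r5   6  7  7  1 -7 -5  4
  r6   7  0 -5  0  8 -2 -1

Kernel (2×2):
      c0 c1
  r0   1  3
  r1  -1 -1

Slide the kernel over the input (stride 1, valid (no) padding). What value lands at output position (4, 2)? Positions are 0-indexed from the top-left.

The receptive field on the input at this output position is [-6 -3 / 7 1]. Elementwise product with the kernel and sum: -6·1 + -3·3 + 7·-1 + 1·-1.

-23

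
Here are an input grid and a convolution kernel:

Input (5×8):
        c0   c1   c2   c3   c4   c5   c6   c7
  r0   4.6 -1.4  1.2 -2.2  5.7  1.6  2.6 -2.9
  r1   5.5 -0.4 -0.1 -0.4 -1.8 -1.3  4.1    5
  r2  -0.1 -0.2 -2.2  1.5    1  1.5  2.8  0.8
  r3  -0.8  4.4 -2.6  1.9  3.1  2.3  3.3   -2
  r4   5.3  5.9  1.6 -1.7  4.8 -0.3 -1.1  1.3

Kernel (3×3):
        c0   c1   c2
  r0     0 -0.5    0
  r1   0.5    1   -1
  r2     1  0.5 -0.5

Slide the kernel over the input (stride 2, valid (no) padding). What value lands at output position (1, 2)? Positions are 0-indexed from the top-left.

The receptive field on the input at this output position is [1 1.5 2.8 / 3.1 2.3 3.3 / 4.8 -0.3 -1.1]. Elementwise product with the kernel and sum: 1.5·-0.5 + 3.1·0.5 + 2.3·1 + 3.3·-1 + 4.8·1 + -0.3·0.5 + -1.1·-0.5.

5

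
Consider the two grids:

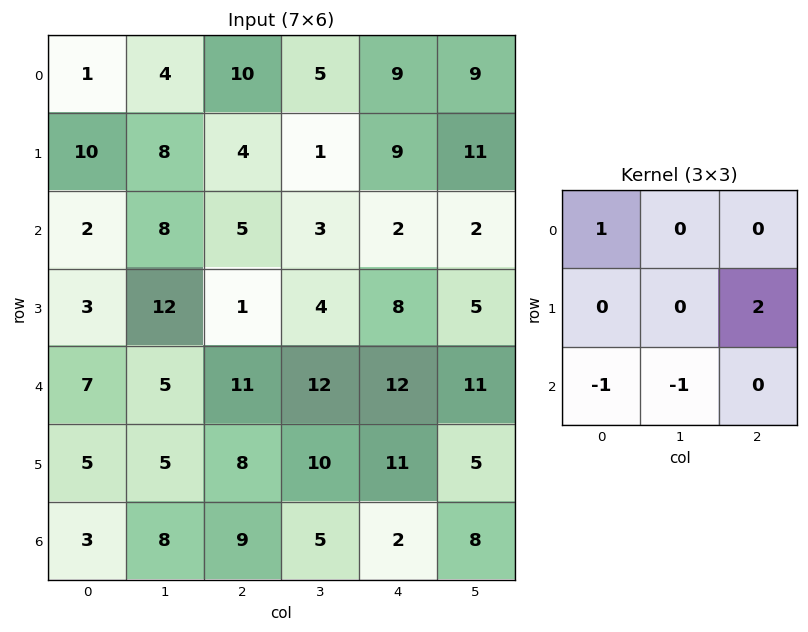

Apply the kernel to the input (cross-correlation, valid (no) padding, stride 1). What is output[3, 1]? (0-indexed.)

23

The receptive field on the input at this output position is [12 1 4 / 5 11 12 / 5 8 10]. Elementwise product with the kernel and sum: 12·1 + 12·2 + 5·-1 + 8·-1.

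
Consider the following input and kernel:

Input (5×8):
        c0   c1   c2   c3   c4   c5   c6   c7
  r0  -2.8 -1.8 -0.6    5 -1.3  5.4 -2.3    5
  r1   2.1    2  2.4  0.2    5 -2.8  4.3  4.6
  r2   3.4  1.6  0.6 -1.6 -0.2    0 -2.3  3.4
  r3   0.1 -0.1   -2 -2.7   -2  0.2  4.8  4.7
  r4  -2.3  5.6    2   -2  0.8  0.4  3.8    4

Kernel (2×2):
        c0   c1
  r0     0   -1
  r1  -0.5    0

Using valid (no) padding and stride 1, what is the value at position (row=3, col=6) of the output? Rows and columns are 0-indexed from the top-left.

The receptive field on the input at this output position is [4.8 4.7 / 3.8 4]. Elementwise product with the kernel and sum: 4.7·-1 + 3.8·-0.5.

-6.6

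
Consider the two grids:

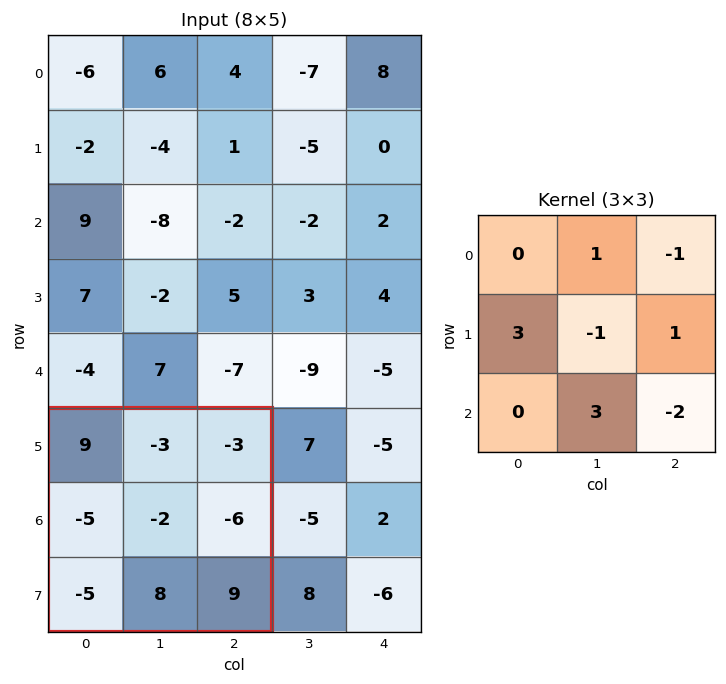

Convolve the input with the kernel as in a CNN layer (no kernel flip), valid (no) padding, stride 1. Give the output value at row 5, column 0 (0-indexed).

-13

The receptive field on the input at this output position is [9 -3 -3 / -5 -2 -6 / -5 8 9]. Elementwise product with the kernel and sum: -3·1 + -3·-1 + -5·3 + -2·-1 + -6·1 + 8·3 + 9·-2.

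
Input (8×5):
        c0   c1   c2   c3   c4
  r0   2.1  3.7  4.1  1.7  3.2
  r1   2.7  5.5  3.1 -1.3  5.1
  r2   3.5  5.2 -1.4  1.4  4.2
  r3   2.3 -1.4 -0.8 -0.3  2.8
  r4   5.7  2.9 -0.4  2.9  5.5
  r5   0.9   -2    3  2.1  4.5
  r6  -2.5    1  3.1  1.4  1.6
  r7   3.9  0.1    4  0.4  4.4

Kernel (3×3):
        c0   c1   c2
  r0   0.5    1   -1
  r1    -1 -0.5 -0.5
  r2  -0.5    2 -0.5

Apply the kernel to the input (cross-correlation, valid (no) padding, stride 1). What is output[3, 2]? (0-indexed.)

The receptive field on the input at this output position is [-0.8 -0.3 2.8 / -0.4 2.9 5.5 / 3 2.1 4.5]. Elementwise product with the kernel and sum: -0.8·0.5 + -0.3·1 + 2.8·-1 + -0.4·-1 + 2.9·-0.5 + 5.5·-0.5 + 3·-0.5 + 2.1·2 + 4.5·-0.5.

-6.85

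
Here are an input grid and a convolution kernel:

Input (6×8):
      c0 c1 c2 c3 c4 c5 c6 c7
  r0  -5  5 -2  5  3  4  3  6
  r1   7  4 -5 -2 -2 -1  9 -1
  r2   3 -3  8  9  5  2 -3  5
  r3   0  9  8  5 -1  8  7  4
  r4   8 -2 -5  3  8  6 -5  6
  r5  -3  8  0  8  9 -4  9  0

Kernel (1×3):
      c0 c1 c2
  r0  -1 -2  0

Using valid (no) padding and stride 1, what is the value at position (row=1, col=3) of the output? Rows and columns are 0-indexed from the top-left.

The receptive field on the input at this output position is [-2 -2 -1]. Elementwise product with the kernel and sum: -2·-1 + -2·-2.

6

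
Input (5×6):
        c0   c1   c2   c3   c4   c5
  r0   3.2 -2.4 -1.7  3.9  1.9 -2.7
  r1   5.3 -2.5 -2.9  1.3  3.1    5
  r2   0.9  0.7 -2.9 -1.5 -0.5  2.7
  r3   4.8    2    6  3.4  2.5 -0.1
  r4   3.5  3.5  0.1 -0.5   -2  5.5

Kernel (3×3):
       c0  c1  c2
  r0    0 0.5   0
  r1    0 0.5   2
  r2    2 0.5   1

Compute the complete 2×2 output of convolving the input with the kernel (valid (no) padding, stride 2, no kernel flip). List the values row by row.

Output[0,0]: The receptive field on the input at this output position is [3.2 -2.4 -1.7 / 5.3 -2.5 -2.9 / 0.9 0.7 -2.9]. Elementwise product with the kernel and sum: -2.4·0.5 + -2.5·0.5 + -2.9·2 + 0.9·2 + 0.7·0.5 + -2.9·1.

-9 1.75
22.2 3.9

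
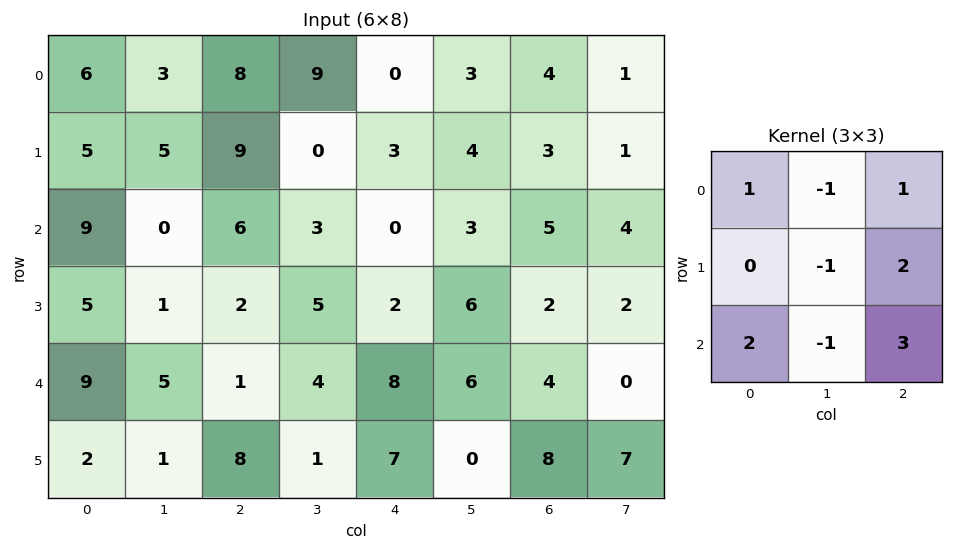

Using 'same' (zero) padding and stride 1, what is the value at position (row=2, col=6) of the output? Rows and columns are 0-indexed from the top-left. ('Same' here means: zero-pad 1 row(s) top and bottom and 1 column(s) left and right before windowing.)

21

The receptive field on the zero-padded input at this output position is [4 3 1 / 3 5 4 / 6 2 2]. Elementwise product with the kernel and sum: 4·1 + 3·-1 + 1·1 + 5·-1 + 4·2 + 6·2 + 2·-1 + 2·3.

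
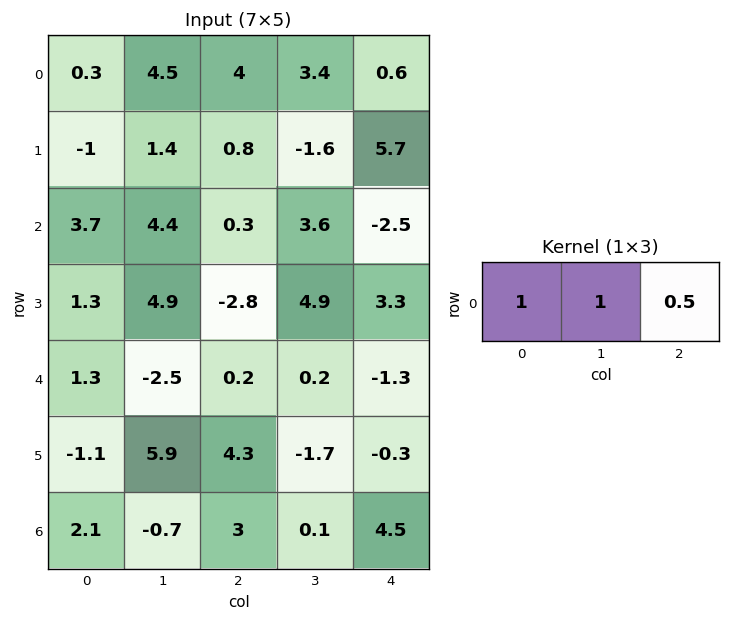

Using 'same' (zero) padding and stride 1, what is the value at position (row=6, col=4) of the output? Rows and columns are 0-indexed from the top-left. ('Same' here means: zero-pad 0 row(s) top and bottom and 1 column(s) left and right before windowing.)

The receptive field on the zero-padded input at this output position is [0.1 4.5 0]. Elementwise product with the kernel and sum: 0.1·1 + 4.5·1 + 0·0.5.

4.6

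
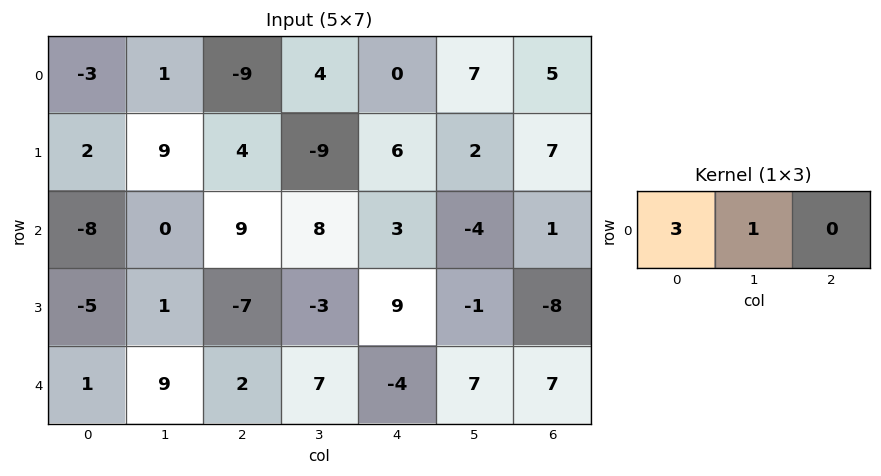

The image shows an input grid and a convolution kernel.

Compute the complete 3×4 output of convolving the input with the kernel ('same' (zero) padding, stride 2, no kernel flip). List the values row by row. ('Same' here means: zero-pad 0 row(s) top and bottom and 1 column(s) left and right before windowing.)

-3 -6 12 26
-8 9 27 -11
1 29 17 28

Output[0,0]: The receptive field on the zero-padded input at this output position is [0 -3 1]. Elementwise product with the kernel and sum: 0·3 + -3·1.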